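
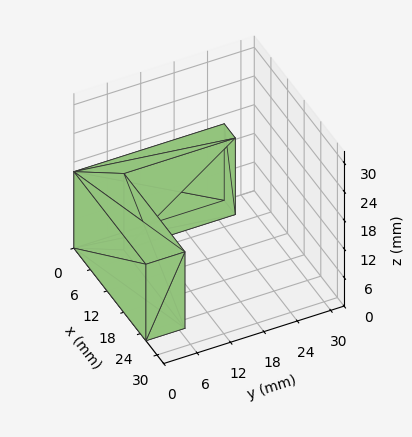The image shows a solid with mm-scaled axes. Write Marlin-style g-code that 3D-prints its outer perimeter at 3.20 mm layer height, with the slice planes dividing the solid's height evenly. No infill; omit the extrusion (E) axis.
Reading the render: the shape is an L-shaped prism: outer 26 × 27 mm, arm thicknesses ≈ 7 mm (horizontal) and 4 mm (vertical), extruded 16 mm in z (dimensions read to the nearest mm from the axis ticks). For the g-code, the solid's height is divided into equal slices at the stated Δz and each level perimeter traced with G1 moves after a G0 lift.

; perimeter-only toolpath
G21 ; units = mm
G90 ; absolute positioning
G28 ; home
; layer 1
G0 Z3.20
G0 X0.00 Y0.00
G1 X26.00 Y0.00
G1 X26.00 Y7.00
G1 X4.00 Y7.00
G1 X4.00 Y27.00
G1 X0.00 Y27.00
G1 X0.00 Y0.00
; layer 2
G0 Z6.40
G0 X0.00 Y0.00
G1 X26.00 Y0.00
G1 X26.00 Y7.00
G1 X4.00 Y7.00
G1 X4.00 Y27.00
G1 X0.00 Y27.00
G1 X0.00 Y0.00
; layer 3
G0 Z9.60
G0 X0.00 Y0.00
G1 X26.00 Y0.00
G1 X26.00 Y7.00
G1 X4.00 Y7.00
G1 X4.00 Y27.00
G1 X0.00 Y27.00
G1 X0.00 Y0.00
; layer 4
G0 Z12.80
G0 X0.00 Y0.00
G1 X26.00 Y0.00
G1 X26.00 Y7.00
G1 X4.00 Y7.00
G1 X4.00 Y27.00
G1 X0.00 Y27.00
G1 X0.00 Y0.00
; layer 5
G0 Z16.00
G0 X0.00 Y0.00
G1 X26.00 Y0.00
G1 X26.00 Y7.00
G1 X4.00 Y7.00
G1 X4.00 Y27.00
G1 X0.00 Y27.00
G1 X0.00 Y0.00
M2 ; end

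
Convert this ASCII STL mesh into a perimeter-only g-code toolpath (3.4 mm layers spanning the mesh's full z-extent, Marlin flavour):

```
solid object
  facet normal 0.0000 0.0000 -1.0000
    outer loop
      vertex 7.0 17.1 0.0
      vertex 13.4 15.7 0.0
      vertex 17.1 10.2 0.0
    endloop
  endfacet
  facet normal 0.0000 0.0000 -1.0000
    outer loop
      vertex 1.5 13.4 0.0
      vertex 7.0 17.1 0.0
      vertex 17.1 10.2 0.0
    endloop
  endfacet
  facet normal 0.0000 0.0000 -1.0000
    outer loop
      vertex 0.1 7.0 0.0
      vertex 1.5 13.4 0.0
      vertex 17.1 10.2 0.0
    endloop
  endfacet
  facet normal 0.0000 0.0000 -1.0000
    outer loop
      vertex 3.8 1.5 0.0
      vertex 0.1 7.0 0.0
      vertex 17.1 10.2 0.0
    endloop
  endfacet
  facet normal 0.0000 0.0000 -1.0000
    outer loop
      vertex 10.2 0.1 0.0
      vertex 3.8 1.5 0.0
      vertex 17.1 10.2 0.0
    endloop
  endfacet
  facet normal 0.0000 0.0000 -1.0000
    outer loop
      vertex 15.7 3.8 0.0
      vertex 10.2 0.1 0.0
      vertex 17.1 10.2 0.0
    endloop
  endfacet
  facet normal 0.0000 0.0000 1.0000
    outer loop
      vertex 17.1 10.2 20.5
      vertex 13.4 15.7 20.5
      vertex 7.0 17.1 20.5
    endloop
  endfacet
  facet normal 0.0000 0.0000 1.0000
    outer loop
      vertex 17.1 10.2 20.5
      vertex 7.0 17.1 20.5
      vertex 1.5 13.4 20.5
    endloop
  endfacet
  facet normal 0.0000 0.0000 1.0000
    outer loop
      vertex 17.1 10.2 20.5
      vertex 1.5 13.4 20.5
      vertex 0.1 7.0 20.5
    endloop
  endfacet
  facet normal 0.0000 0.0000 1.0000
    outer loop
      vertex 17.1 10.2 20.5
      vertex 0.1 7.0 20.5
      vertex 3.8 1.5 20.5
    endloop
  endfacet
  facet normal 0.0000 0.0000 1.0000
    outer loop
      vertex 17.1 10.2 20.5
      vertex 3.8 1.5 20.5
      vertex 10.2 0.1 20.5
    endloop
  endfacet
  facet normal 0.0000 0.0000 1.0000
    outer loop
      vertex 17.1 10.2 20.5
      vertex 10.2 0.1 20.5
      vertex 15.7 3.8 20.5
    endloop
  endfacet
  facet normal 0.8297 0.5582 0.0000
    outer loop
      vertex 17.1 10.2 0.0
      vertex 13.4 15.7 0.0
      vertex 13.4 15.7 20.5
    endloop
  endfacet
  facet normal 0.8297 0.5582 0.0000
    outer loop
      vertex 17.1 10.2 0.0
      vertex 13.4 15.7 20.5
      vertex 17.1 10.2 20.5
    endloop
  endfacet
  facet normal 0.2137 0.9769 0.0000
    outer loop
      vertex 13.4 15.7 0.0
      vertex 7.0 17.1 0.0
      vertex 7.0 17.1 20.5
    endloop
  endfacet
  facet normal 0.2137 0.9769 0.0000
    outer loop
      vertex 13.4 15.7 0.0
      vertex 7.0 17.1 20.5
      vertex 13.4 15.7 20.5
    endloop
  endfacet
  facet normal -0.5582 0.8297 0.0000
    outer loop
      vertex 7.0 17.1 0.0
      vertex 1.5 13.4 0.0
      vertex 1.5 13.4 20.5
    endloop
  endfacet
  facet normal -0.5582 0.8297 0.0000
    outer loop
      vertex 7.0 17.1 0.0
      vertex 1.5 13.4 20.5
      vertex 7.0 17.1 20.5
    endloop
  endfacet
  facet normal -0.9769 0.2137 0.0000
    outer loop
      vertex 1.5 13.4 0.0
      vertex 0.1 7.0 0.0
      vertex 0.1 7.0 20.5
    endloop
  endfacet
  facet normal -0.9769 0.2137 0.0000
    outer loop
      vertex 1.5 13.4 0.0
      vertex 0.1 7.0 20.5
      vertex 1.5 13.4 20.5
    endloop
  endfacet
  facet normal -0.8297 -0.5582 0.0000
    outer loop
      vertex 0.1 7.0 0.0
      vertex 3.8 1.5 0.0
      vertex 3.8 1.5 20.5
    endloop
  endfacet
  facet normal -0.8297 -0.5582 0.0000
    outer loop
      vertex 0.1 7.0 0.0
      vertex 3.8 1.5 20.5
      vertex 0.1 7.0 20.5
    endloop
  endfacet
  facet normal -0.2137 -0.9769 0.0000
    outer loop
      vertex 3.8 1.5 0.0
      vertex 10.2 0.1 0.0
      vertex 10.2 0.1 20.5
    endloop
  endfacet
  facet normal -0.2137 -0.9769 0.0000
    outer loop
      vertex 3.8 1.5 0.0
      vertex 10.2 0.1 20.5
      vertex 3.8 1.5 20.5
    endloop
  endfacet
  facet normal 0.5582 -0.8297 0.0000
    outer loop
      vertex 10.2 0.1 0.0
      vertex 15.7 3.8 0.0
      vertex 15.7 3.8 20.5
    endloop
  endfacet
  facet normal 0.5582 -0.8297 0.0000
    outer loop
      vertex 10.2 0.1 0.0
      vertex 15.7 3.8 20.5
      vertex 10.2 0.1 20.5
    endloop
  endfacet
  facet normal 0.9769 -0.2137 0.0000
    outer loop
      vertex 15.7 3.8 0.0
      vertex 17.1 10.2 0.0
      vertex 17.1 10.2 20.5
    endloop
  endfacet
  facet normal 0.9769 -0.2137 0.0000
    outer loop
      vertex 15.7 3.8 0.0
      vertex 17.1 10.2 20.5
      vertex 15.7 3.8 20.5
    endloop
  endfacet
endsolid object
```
; perimeter-only toolpath
G21 ; units = mm
G90 ; absolute positioning
G28 ; home
; layer 1
G0 Z3.4
G0 X17.1 Y10.2
G1 X13.4 Y15.7
G1 X7.0 Y17.1
G1 X1.5 Y13.4
G1 X0.1 Y7.0
G1 X3.8 Y1.5
G1 X10.2 Y0.1
G1 X15.7 Y3.8
G1 X17.1 Y10.2
; layer 2
G0 Z6.8
G0 X17.1 Y10.2
G1 X13.4 Y15.7
G1 X7.0 Y17.1
G1 X1.5 Y13.4
G1 X0.1 Y7.0
G1 X3.8 Y1.5
G1 X10.2 Y0.1
G1 X15.7 Y3.8
G1 X17.1 Y10.2
; layer 3
G0 Z10.2
G0 X17.1 Y10.2
G1 X13.4 Y15.7
G1 X7.0 Y17.1
G1 X1.5 Y13.4
G1 X0.1 Y7.0
G1 X3.8 Y1.5
G1 X10.2 Y0.1
G1 X15.7 Y3.8
G1 X17.1 Y10.2
; layer 4
G0 Z13.7
G0 X17.1 Y10.2
G1 X13.4 Y15.7
G1 X7.0 Y17.1
G1 X1.5 Y13.4
G1 X0.1 Y7.0
G1 X3.8 Y1.5
G1 X10.2 Y0.1
G1 X15.7 Y3.8
G1 X17.1 Y10.2
; layer 5
G0 Z17.1
G0 X17.1 Y10.2
G1 X13.4 Y15.7
G1 X7.0 Y17.1
G1 X1.5 Y13.4
G1 X0.1 Y7.0
G1 X3.8 Y1.5
G1 X10.2 Y0.1
G1 X15.7 Y3.8
G1 X17.1 Y10.2
; layer 6
G0 Z20.5
G0 X17.1 Y10.2
G1 X13.4 Y15.7
G1 X7.0 Y17.1
G1 X1.5 Y13.4
G1 X0.1 Y7.0
G1 X3.8 Y1.5
G1 X10.2 Y0.1
G1 X15.7 Y3.8
G1 X17.1 Y10.2
M2 ; end

The solid is a regular 8-sided prism (a cylinder approximated with 8 flat sides), circumscribed radius ≈ 8.6 mm, height ≈ 20.5 mm. Slicing at Δz = 3.4 mm — 6 equal slices spanning the solid's height, so layer i sits at z = i·h/6 — gives 6 non-empty perimeters. Each is a 8-segment closed polygon; G0 lifts to the layer z and rapids to the start vertex, then G1 traces the edges.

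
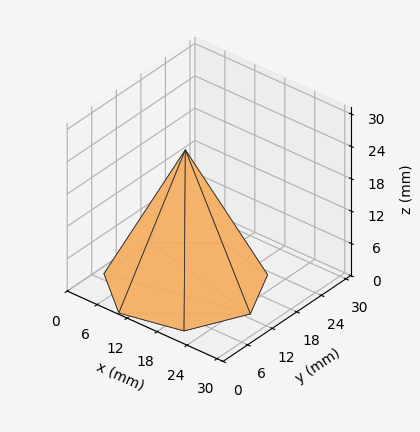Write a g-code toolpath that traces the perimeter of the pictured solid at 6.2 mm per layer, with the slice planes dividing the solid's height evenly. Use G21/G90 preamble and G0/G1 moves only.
Reading the render: the shape is a regular 7-sided pyramid, base circumscribed radius ≈ 13 mm, apex at z ≈ 25 mm (dimensions read to the nearest mm from the axis ticks). For the g-code, the solid's height is divided into equal slices at the stated Δz and each level perimeter traced with G1 moves after a G0 lift.

; perimeter-only toolpath
G21 ; units = mm
G90 ; absolute positioning
G28 ; home
; layer 1
G0 Z6.2
G0 X22.8 Y13.0
G1 X19.1 Y20.6
G1 X10.8 Y22.5
G1 X4.2 Y17.2
G1 X4.2 Y8.8
G1 X10.8 Y3.5
G1 X19.1 Y5.3
G1 X22.8 Y13.0
; layer 2
G0 Z12.5
G0 X19.5 Y13.0
G1 X17.1 Y18.1
G1 X11.6 Y19.4
G1 X7.2 Y15.8
G1 X7.2 Y10.2
G1 X11.6 Y6.7
G1 X17.1 Y7.9
G1 X19.5 Y13.0
; layer 3
G0 Z18.8
G0 X16.2 Y13.0
G1 X15.0 Y15.6
G1 X12.3 Y16.2
G1 X10.1 Y14.4
G1 X10.1 Y11.6
G1 X12.3 Y9.8
G1 X15.0 Y10.4
G1 X16.2 Y13.0
M2 ; end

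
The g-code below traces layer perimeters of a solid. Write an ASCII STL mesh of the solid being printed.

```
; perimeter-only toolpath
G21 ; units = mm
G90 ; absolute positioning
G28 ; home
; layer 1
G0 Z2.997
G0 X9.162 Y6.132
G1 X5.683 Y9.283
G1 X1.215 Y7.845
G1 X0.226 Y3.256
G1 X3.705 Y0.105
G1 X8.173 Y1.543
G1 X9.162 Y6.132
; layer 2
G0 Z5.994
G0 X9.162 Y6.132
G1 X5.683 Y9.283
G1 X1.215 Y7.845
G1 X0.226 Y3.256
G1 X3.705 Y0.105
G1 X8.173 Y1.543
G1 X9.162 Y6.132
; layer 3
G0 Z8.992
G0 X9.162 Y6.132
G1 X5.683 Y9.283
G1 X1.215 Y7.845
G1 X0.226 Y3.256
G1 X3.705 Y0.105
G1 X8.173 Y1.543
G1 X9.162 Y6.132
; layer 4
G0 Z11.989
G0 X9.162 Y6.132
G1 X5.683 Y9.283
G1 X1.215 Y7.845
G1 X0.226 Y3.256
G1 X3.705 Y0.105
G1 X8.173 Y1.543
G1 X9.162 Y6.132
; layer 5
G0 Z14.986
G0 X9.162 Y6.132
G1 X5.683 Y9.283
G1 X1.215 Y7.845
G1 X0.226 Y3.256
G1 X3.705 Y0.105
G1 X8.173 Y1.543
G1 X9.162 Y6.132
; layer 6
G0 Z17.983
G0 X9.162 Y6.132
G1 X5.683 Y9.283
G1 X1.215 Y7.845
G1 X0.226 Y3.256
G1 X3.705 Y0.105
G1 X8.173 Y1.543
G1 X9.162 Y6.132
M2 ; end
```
solid part
  facet normal 0.0000 0.0000 -1.0000
    outer loop
      vertex 1.215 7.845 0.000
      vertex 5.683 9.283 0.000
      vertex 9.162 6.132 0.000
    endloop
  endfacet
  facet normal 0.0000 0.0000 -1.0000
    outer loop
      vertex 0.226 3.256 0.000
      vertex 1.215 7.845 0.000
      vertex 9.162 6.132 0.000
    endloop
  endfacet
  facet normal 0.0000 0.0000 -1.0000
    outer loop
      vertex 3.705 0.105 0.000
      vertex 0.226 3.256 0.000
      vertex 9.162 6.132 0.000
    endloop
  endfacet
  facet normal 0.0000 0.0000 -1.0000
    outer loop
      vertex 8.173 1.543 0.000
      vertex 3.705 0.105 0.000
      vertex 9.162 6.132 0.000
    endloop
  endfacet
  facet normal 0.0000 0.0000 1.0000
    outer loop
      vertex 9.162 6.132 17.983
      vertex 5.683 9.283 17.983
      vertex 1.215 7.845 17.983
    endloop
  endfacet
  facet normal 0.0000 0.0000 1.0000
    outer loop
      vertex 9.162 6.132 17.983
      vertex 1.215 7.845 17.983
      vertex 0.226 3.256 17.983
    endloop
  endfacet
  facet normal 0.0000 0.0000 1.0000
    outer loop
      vertex 9.162 6.132 17.983
      vertex 0.226 3.256 17.983
      vertex 3.705 0.105 17.983
    endloop
  endfacet
  facet normal 0.0000 0.0000 1.0000
    outer loop
      vertex 9.162 6.132 17.983
      vertex 3.705 0.105 17.983
      vertex 8.173 1.543 17.983
    endloop
  endfacet
  facet normal 0.6713 0.7412 0.0000
    outer loop
      vertex 9.162 6.132 0.000
      vertex 5.683 9.283 0.000
      vertex 5.683 9.283 17.983
    endloop
  endfacet
  facet normal 0.6713 0.7412 0.0000
    outer loop
      vertex 9.162 6.132 0.000
      vertex 5.683 9.283 17.983
      vertex 9.162 6.132 17.983
    endloop
  endfacet
  facet normal -0.3064 0.9519 0.0000
    outer loop
      vertex 5.683 9.283 0.000
      vertex 1.215 7.845 0.000
      vertex 1.215 7.845 17.983
    endloop
  endfacet
  facet normal -0.3064 0.9519 0.0000
    outer loop
      vertex 5.683 9.283 0.000
      vertex 1.215 7.845 17.983
      vertex 5.683 9.283 17.983
    endloop
  endfacet
  facet normal -0.9776 0.2107 0.0000
    outer loop
      vertex 1.215 7.845 0.000
      vertex 0.226 3.256 0.000
      vertex 0.226 3.256 17.983
    endloop
  endfacet
  facet normal -0.9776 0.2107 0.0000
    outer loop
      vertex 1.215 7.845 0.000
      vertex 0.226 3.256 17.983
      vertex 1.215 7.845 17.983
    endloop
  endfacet
  facet normal -0.6713 -0.7412 0.0000
    outer loop
      vertex 0.226 3.256 0.000
      vertex 3.705 0.105 0.000
      vertex 3.705 0.105 17.983
    endloop
  endfacet
  facet normal -0.6713 -0.7412 0.0000
    outer loop
      vertex 0.226 3.256 0.000
      vertex 3.705 0.105 17.983
      vertex 0.226 3.256 17.983
    endloop
  endfacet
  facet normal 0.3064 -0.9519 0.0000
    outer loop
      vertex 3.705 0.105 0.000
      vertex 8.173 1.543 0.000
      vertex 8.173 1.543 17.983
    endloop
  endfacet
  facet normal 0.3064 -0.9519 0.0000
    outer loop
      vertex 3.705 0.105 0.000
      vertex 8.173 1.543 17.983
      vertex 3.705 0.105 17.983
    endloop
  endfacet
  facet normal 0.9776 -0.2107 0.0000
    outer loop
      vertex 8.173 1.543 0.000
      vertex 9.162 6.132 0.000
      vertex 9.162 6.132 17.983
    endloop
  endfacet
  facet normal 0.9776 -0.2107 0.0000
    outer loop
      vertex 8.173 1.543 0.000
      vertex 9.162 6.132 17.983
      vertex 8.173 1.543 17.983
    endloop
  endfacet
endsolid part

The G0 Z moves step by Δz≈2.997 mm. Every layer's G1 loop is the same polygon, so the solid is a straight extrusion of it from z=0 to z≈18. Closing with flat bottom and top caps and triangulating gives 20 facets — a regular 6-sided prism (a cylinder approximated with 6 flat sides), circumscribed radius ≈ 4.69 mm, height ≈ 18 mm.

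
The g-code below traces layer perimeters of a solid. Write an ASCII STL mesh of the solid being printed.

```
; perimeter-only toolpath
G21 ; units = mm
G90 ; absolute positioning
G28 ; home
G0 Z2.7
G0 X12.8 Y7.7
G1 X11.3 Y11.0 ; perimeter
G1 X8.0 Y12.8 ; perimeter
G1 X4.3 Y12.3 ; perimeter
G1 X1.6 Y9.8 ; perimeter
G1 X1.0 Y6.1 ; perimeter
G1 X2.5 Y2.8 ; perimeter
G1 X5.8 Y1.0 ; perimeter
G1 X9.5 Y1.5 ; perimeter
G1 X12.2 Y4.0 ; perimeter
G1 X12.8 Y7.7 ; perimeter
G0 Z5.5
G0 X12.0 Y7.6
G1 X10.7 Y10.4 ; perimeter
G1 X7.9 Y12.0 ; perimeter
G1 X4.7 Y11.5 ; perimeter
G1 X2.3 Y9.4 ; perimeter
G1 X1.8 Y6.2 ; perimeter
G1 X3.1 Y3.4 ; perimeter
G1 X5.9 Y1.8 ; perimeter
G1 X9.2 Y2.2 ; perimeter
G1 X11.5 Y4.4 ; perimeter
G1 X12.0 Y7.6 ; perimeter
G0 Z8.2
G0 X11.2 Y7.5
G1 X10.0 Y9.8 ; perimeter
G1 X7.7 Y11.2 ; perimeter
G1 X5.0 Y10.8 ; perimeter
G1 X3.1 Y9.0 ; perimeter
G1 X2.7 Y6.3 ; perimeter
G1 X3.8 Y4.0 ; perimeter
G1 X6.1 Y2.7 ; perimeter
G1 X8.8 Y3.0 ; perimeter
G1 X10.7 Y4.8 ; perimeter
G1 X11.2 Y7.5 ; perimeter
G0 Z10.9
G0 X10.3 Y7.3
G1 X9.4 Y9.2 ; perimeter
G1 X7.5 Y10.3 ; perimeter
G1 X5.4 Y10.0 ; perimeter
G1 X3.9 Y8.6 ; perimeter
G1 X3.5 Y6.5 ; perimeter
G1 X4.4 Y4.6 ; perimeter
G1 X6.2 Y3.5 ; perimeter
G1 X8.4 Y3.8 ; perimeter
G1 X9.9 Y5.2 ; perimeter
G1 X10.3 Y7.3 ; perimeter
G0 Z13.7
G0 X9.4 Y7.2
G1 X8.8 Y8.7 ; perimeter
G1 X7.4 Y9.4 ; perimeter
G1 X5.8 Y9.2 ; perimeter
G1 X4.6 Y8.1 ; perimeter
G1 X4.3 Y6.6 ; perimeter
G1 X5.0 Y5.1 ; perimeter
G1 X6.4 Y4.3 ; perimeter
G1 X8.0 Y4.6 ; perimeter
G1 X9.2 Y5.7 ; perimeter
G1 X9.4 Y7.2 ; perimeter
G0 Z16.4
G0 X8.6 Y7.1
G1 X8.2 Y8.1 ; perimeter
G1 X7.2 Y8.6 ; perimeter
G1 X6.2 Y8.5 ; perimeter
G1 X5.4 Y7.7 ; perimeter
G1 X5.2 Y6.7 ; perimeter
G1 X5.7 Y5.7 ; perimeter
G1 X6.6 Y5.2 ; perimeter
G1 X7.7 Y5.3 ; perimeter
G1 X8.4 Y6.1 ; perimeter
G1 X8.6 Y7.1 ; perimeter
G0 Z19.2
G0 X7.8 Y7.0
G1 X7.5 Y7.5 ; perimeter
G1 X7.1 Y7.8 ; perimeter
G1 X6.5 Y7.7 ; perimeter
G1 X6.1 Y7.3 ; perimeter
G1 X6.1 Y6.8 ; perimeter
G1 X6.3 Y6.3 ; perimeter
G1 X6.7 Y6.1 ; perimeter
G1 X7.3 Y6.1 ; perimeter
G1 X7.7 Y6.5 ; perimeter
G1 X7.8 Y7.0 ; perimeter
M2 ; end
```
solid part
  facet normal 0.0000 0.0000 -1.0000
    outer loop
      vertex 8.2 13.7 0.0
      vertex 11.9 11.6 0.0
      vertex 13.7 7.8 0.0
    endloop
  endfacet
  facet normal 0.0000 0.0000 -1.0000
    outer loop
      vertex 3.9 13.1 0.0
      vertex 8.2 13.7 0.0
      vertex 13.7 7.8 0.0
    endloop
  endfacet
  facet normal 0.0000 0.0000 -1.0000
    outer loop
      vertex 0.8 10.2 0.0
      vertex 3.9 13.1 0.0
      vertex 13.7 7.8 0.0
    endloop
  endfacet
  facet normal 0.0000 0.0000 -1.0000
    outer loop
      vertex 0.1 6.0 0.0
      vertex 0.8 10.2 0.0
      vertex 13.7 7.8 0.0
    endloop
  endfacet
  facet normal 0.0000 0.0000 -1.0000
    outer loop
      vertex 1.9 2.2 0.0
      vertex 0.1 6.0 0.0
      vertex 13.7 7.8 0.0
    endloop
  endfacet
  facet normal 0.0000 0.0000 -1.0000
    outer loop
      vertex 5.6 0.1 0.0
      vertex 1.9 2.2 0.0
      vertex 13.7 7.8 0.0
    endloop
  endfacet
  facet normal 0.0000 0.0000 -1.0000
    outer loop
      vertex 9.9 0.7 0.0
      vertex 5.6 0.1 0.0
      vertex 13.7 7.8 0.0
    endloop
  endfacet
  facet normal 0.0000 0.0000 -1.0000
    outer loop
      vertex 13.0 3.6 0.0
      vertex 9.9 0.7 0.0
      vertex 13.7 7.8 0.0
    endloop
  endfacet
  facet normal 0.8661 0.4102 0.2858
    outer loop
      vertex 13.7 7.8 0.0
      vertex 11.9 11.6 0.0
      vertex 6.9 6.9 21.9
    endloop
  endfacet
  facet normal 0.4729 0.8332 0.2868
    outer loop
      vertex 11.9 11.6 0.0
      vertex 8.2 13.7 0.0
      vertex 6.9 6.9 21.9
    endloop
  endfacet
  facet normal -0.1324 0.9488 0.2867
    outer loop
      vertex 8.2 13.7 0.0
      vertex 3.9 13.1 0.0
      vertex 6.9 6.9 21.9
    endloop
  endfacet
  facet normal -0.6543 0.6994 0.2876
    outer loop
      vertex 3.9 13.1 0.0
      vertex 0.8 10.2 0.0
      vertex 6.9 6.9 21.9
    endloop
  endfacet
  facet normal -0.9449 0.1575 0.2869
    outer loop
      vertex 0.8 10.2 0.0
      vertex 0.1 6.0 0.0
      vertex 6.9 6.9 21.9
    endloop
  endfacet
  facet normal -0.8661 -0.4102 0.2858
    outer loop
      vertex 0.1 6.0 0.0
      vertex 1.9 2.2 0.0
      vertex 6.9 6.9 21.9
    endloop
  endfacet
  facet normal -0.4729 -0.8332 0.2868
    outer loop
      vertex 1.9 2.2 0.0
      vertex 5.6 0.1 0.0
      vertex 6.9 6.9 21.9
    endloop
  endfacet
  facet normal 0.1324 -0.9488 0.2867
    outer loop
      vertex 5.6 0.1 0.0
      vertex 9.9 0.7 0.0
      vertex 6.9 6.9 21.9
    endloop
  endfacet
  facet normal 0.6543 -0.6994 0.2876
    outer loop
      vertex 9.9 0.7 0.0
      vertex 13.0 3.6 0.0
      vertex 6.9 6.9 21.9
    endloop
  endfacet
  facet normal 0.9449 -0.1575 0.2869
    outer loop
      vertex 13.0 3.6 0.0
      vertex 13.7 7.8 0.0
      vertex 6.9 6.9 21.9
    endloop
  endfacet
endsolid part

The G0 Z moves step by Δz≈2.7 mm. The G1 loops shrink linearly with z, so the solid tapers from its base footprint up to z≈21.9. Closing with a flat bottom cap and the tapered top and triangulating gives 18 facets — a regular 10-sided pyramid, base circumscribed radius ≈ 6.9 mm, apex at z ≈ 21.9 mm.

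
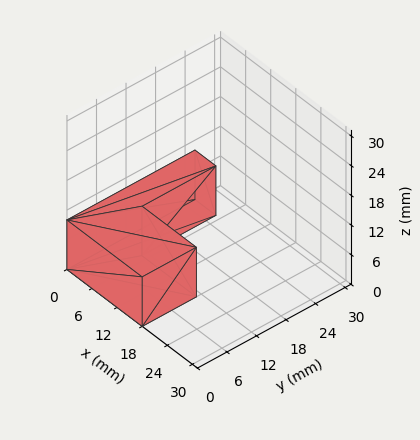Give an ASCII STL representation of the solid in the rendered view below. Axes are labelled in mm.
Reading the render: the shape is an L-shaped prism: outer 18 × 26 mm, arm thicknesses ≈ 11 mm (horizontal) and 5 mm (vertical), extruded 10 mm in z (dimensions read to the nearest mm from the axis ticks). For the STL, each face is triangulated and given an outward normal.

solid part
  facet normal 0.0000 0.0000 -1.0000
    outer loop
      vertex 18.0 11.0 0.0
      vertex 18.0 0.0 0.0
      vertex 0.0 0.0 0.0
    endloop
  endfacet
  facet normal 0.0000 0.0000 -1.0000
    outer loop
      vertex 5.0 11.0 0.0
      vertex 18.0 11.0 0.0
      vertex 0.0 0.0 0.0
    endloop
  endfacet
  facet normal 0.0000 0.0000 -1.0000
    outer loop
      vertex 5.0 26.0 0.0
      vertex 5.0 11.0 0.0
      vertex 0.0 0.0 0.0
    endloop
  endfacet
  facet normal 0.0000 0.0000 -1.0000
    outer loop
      vertex 0.0 26.0 0.0
      vertex 5.0 26.0 0.0
      vertex 0.0 0.0 0.0
    endloop
  endfacet
  facet normal 0.0000 0.0000 1.0000
    outer loop
      vertex 0.0 0.0 10.0
      vertex 18.0 0.0 10.0
      vertex 18.0 11.0 10.0
    endloop
  endfacet
  facet normal 0.0000 0.0000 1.0000
    outer loop
      vertex 0.0 0.0 10.0
      vertex 18.0 11.0 10.0
      vertex 5.0 11.0 10.0
    endloop
  endfacet
  facet normal 0.0000 0.0000 1.0000
    outer loop
      vertex 0.0 0.0 10.0
      vertex 5.0 11.0 10.0
      vertex 5.0 26.0 10.0
    endloop
  endfacet
  facet normal 0.0000 0.0000 1.0000
    outer loop
      vertex 0.0 0.0 10.0
      vertex 5.0 26.0 10.0
      vertex 0.0 26.0 10.0
    endloop
  endfacet
  facet normal 0.0000 -1.0000 0.0000
    outer loop
      vertex 0.0 0.0 0.0
      vertex 18.0 0.0 0.0
      vertex 18.0 0.0 10.0
    endloop
  endfacet
  facet normal 0.0000 -1.0000 0.0000
    outer loop
      vertex 0.0 0.0 0.0
      vertex 18.0 0.0 10.0
      vertex 0.0 0.0 10.0
    endloop
  endfacet
  facet normal 1.0000 0.0000 0.0000
    outer loop
      vertex 18.0 0.0 0.0
      vertex 18.0 11.0 0.0
      vertex 18.0 11.0 10.0
    endloop
  endfacet
  facet normal 1.0000 0.0000 0.0000
    outer loop
      vertex 18.0 0.0 0.0
      vertex 18.0 11.0 10.0
      vertex 18.0 0.0 10.0
    endloop
  endfacet
  facet normal 0.0000 1.0000 0.0000
    outer loop
      vertex 18.0 11.0 0.0
      vertex 5.0 11.0 0.0
      vertex 5.0 11.0 10.0
    endloop
  endfacet
  facet normal 0.0000 1.0000 0.0000
    outer loop
      vertex 18.0 11.0 0.0
      vertex 5.0 11.0 10.0
      vertex 18.0 11.0 10.0
    endloop
  endfacet
  facet normal 1.0000 0.0000 0.0000
    outer loop
      vertex 5.0 11.0 0.0
      vertex 5.0 26.0 0.0
      vertex 5.0 26.0 10.0
    endloop
  endfacet
  facet normal 1.0000 0.0000 0.0000
    outer loop
      vertex 5.0 11.0 0.0
      vertex 5.0 26.0 10.0
      vertex 5.0 11.0 10.0
    endloop
  endfacet
  facet normal 0.0000 1.0000 0.0000
    outer loop
      vertex 5.0 26.0 0.0
      vertex 0.0 26.0 0.0
      vertex 0.0 26.0 10.0
    endloop
  endfacet
  facet normal 0.0000 1.0000 0.0000
    outer loop
      vertex 5.0 26.0 0.0
      vertex 0.0 26.0 10.0
      vertex 5.0 26.0 10.0
    endloop
  endfacet
  facet normal -1.0000 0.0000 0.0000
    outer loop
      vertex 0.0 26.0 0.0
      vertex 0.0 0.0 0.0
      vertex 0.0 0.0 10.0
    endloop
  endfacet
  facet normal -1.0000 0.0000 0.0000
    outer loop
      vertex 0.0 26.0 0.0
      vertex 0.0 0.0 10.0
      vertex 0.0 26.0 10.0
    endloop
  endfacet
endsolid part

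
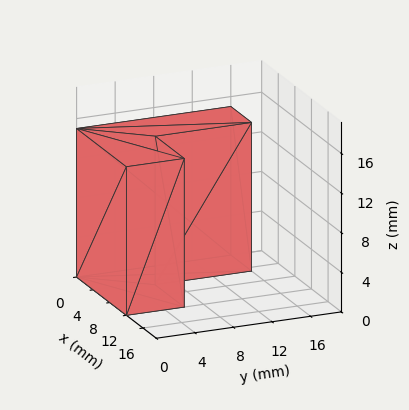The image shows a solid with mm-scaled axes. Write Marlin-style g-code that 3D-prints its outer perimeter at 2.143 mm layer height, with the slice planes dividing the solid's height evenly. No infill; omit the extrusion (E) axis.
Reading the render: the shape is an L-shaped prism: outer 12 × 16 mm, arm thicknesses ≈ 6 mm (horizontal) and 5 mm (vertical), extruded 15 mm in z (dimensions read to the nearest mm from the axis ticks). For the g-code, the solid's height is divided into equal slices at the stated Δz and each level perimeter traced with G1 moves after a G0 lift.

; perimeter-only toolpath
G21 ; units = mm
G90 ; absolute positioning
G28 ; home
; layer 1
G0 Z2.143
G0 X0.000 Y0.000
G1 X12.000 Y0.000
G1 X12.000 Y6.000
G1 X5.000 Y6.000
G1 X5.000 Y16.000
G1 X0.000 Y16.000
G1 X0.000 Y0.000
; layer 2
G0 Z4.286
G0 X0.000 Y0.000
G1 X12.000 Y0.000
G1 X12.000 Y6.000
G1 X5.000 Y6.000
G1 X5.000 Y16.000
G1 X0.000 Y16.000
G1 X0.000 Y0.000
; layer 3
G0 Z6.429
G0 X0.000 Y0.000
G1 X12.000 Y0.000
G1 X12.000 Y6.000
G1 X5.000 Y6.000
G1 X5.000 Y16.000
G1 X0.000 Y16.000
G1 X0.000 Y0.000
; layer 4
G0 Z8.571
G0 X0.000 Y0.000
G1 X12.000 Y0.000
G1 X12.000 Y6.000
G1 X5.000 Y6.000
G1 X5.000 Y16.000
G1 X0.000 Y16.000
G1 X0.000 Y0.000
; layer 5
G0 Z10.714
G0 X0.000 Y0.000
G1 X12.000 Y0.000
G1 X12.000 Y6.000
G1 X5.000 Y6.000
G1 X5.000 Y16.000
G1 X0.000 Y16.000
G1 X0.000 Y0.000
; layer 6
G0 Z12.857
G0 X0.000 Y0.000
G1 X12.000 Y0.000
G1 X12.000 Y6.000
G1 X5.000 Y6.000
G1 X5.000 Y16.000
G1 X0.000 Y16.000
G1 X0.000 Y0.000
; layer 7
G0 Z15.000
G0 X0.000 Y0.000
G1 X12.000 Y0.000
G1 X12.000 Y6.000
G1 X5.000 Y6.000
G1 X5.000 Y16.000
G1 X0.000 Y16.000
G1 X0.000 Y0.000
M2 ; end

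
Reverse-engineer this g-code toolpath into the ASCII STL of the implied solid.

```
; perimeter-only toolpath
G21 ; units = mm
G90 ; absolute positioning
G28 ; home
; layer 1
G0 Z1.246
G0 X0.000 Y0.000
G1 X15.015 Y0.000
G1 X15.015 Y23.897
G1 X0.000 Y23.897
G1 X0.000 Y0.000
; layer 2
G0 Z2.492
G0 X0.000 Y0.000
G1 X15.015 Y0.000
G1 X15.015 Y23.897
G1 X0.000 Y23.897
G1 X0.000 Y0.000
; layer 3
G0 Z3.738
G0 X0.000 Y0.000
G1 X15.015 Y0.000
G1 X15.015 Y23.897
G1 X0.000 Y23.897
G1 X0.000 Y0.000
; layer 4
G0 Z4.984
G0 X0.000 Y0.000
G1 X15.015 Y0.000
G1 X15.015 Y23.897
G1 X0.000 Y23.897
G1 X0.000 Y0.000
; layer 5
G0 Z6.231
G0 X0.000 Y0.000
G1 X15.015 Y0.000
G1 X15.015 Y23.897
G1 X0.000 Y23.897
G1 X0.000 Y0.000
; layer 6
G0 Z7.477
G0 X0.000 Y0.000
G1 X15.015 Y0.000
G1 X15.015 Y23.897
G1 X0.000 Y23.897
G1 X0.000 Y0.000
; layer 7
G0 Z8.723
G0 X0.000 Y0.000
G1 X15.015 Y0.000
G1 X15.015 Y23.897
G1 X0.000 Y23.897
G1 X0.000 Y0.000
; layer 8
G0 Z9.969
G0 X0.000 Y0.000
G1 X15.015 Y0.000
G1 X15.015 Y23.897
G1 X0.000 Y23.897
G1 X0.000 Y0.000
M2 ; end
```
solid part
  facet normal 0.0000 0.0000 -1.0000
    outer loop
      vertex 15.015 23.897 0.000
      vertex 15.015 0.000 0.000
      vertex 0.000 0.000 0.000
    endloop
  endfacet
  facet normal 0.0000 0.0000 -1.0000
    outer loop
      vertex 0.000 23.897 0.000
      vertex 15.015 23.897 0.000
      vertex 0.000 0.000 0.000
    endloop
  endfacet
  facet normal 0.0000 0.0000 1.0000
    outer loop
      vertex 0.000 0.000 9.969
      vertex 15.015 0.000 9.969
      vertex 15.015 23.897 9.969
    endloop
  endfacet
  facet normal 0.0000 0.0000 1.0000
    outer loop
      vertex 0.000 0.000 9.969
      vertex 15.015 23.897 9.969
      vertex 0.000 23.897 9.969
    endloop
  endfacet
  facet normal 0.0000 -1.0000 0.0000
    outer loop
      vertex 0.000 0.000 0.000
      vertex 15.015 0.000 0.000
      vertex 15.015 0.000 9.969
    endloop
  endfacet
  facet normal 0.0000 -1.0000 0.0000
    outer loop
      vertex 0.000 0.000 0.000
      vertex 15.015 0.000 9.969
      vertex 0.000 0.000 9.969
    endloop
  endfacet
  facet normal 0.0000 1.0000 0.0000
    outer loop
      vertex 15.015 23.897 9.969
      vertex 15.015 23.897 0.000
      vertex 0.000 23.897 0.000
    endloop
  endfacet
  facet normal 0.0000 1.0000 0.0000
    outer loop
      vertex 0.000 23.897 9.969
      vertex 15.015 23.897 9.969
      vertex 0.000 23.897 0.000
    endloop
  endfacet
  facet normal -1.0000 0.0000 0.0000
    outer loop
      vertex 0.000 23.897 9.969
      vertex 0.000 23.897 0.000
      vertex 0.000 0.000 0.000
    endloop
  endfacet
  facet normal -1.0000 0.0000 0.0000
    outer loop
      vertex 0.000 0.000 9.969
      vertex 0.000 23.897 9.969
      vertex 0.000 0.000 0.000
    endloop
  endfacet
  facet normal 1.0000 0.0000 0.0000
    outer loop
      vertex 15.015 0.000 0.000
      vertex 15.015 23.897 0.000
      vertex 15.015 23.897 9.969
    endloop
  endfacet
  facet normal 1.0000 0.0000 0.0000
    outer loop
      vertex 15.015 0.000 0.000
      vertex 15.015 23.897 9.969
      vertex 15.015 0.000 9.969
    endloop
  endfacet
endsolid part

The G0 Z moves step by Δz≈1.246 mm. Every layer's G1 loop is the same polygon, so the solid is a straight extrusion of it from z=0 to z≈9.97. Closing with flat bottom and top caps and triangulating gives 12 facets — a rectangular box, roughly 15 × 23.9 mm footprint and 9.97 mm tall.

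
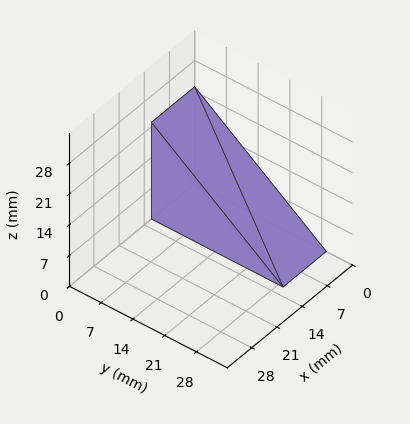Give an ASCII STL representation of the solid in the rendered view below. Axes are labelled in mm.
Reading the render: the shape is a wedge (ramp): 12 × 29 mm base, rising to 22 mm along the y=0 edge and sloping linearly to z=0 at y=29 (dimensions read to the nearest mm from the axis ticks). For the STL, each face is triangulated and given an outward normal.

solid part
  facet normal 0.0000 0.0000 -1.0000
    outer loop
      vertex 12.00 29.00 0.00
      vertex 12.00 0.00 0.00
      vertex 0.00 0.00 0.00
    endloop
  endfacet
  facet normal 0.0000 0.0000 -1.0000
    outer loop
      vertex 0.00 29.00 0.00
      vertex 12.00 29.00 0.00
      vertex 0.00 0.00 0.00
    endloop
  endfacet
  facet normal 0.0000 -1.0000 0.0000
    outer loop
      vertex 0.00 0.00 0.00
      vertex 12.00 0.00 0.00
      vertex 12.00 0.00 22.00
    endloop
  endfacet
  facet normal 0.0000 -1.0000 0.0000
    outer loop
      vertex 0.00 0.00 0.00
      vertex 12.00 0.00 22.00
      vertex 0.00 0.00 22.00
    endloop
  endfacet
  facet normal 0.0000 0.6044 0.7967
    outer loop
      vertex 0.00 0.00 22.00
      vertex 12.00 0.00 22.00
      vertex 12.00 29.00 0.00
    endloop
  endfacet
  facet normal 0.0000 0.6044 0.7967
    outer loop
      vertex 0.00 0.00 22.00
      vertex 12.00 29.00 0.00
      vertex 0.00 29.00 0.00
    endloop
  endfacet
  facet normal -1.0000 0.0000 0.0000
    outer loop
      vertex 0.00 0.00 22.00
      vertex 0.00 29.00 0.00
      vertex 0.00 0.00 0.00
    endloop
  endfacet
  facet normal 1.0000 0.0000 0.0000
    outer loop
      vertex 12.00 0.00 0.00
      vertex 12.00 29.00 0.00
      vertex 12.00 0.00 22.00
    endloop
  endfacet
endsolid part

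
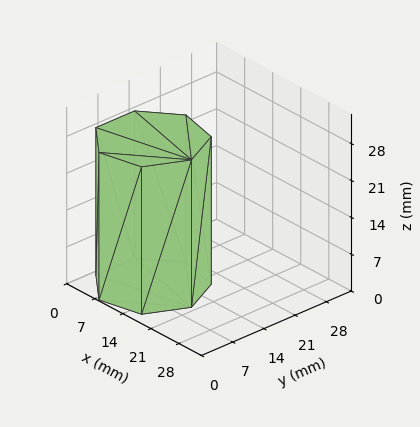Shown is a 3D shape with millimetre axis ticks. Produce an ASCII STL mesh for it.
Reading the render: the shape is a regular 7-sided prism (a cylinder approximated with 7 flat sides), circumscribed radius ≈ 10 mm, height ≈ 28 mm (dimensions read to the nearest mm from the axis ticks). For the STL, each face is triangulated and given an outward normal.

solid part
  facet normal 0.0000 0.0000 -1.0000
    outer loop
      vertex 7.775 19.749 0.000
      vertex 16.235 17.818 0.000
      vertex 20.000 10.000 0.000
    endloop
  endfacet
  facet normal 0.0000 0.0000 -1.0000
    outer loop
      vertex 0.990 14.339 0.000
      vertex 7.775 19.749 0.000
      vertex 20.000 10.000 0.000
    endloop
  endfacet
  facet normal 0.0000 0.0000 -1.0000
    outer loop
      vertex 0.990 5.661 0.000
      vertex 0.990 14.339 0.000
      vertex 20.000 10.000 0.000
    endloop
  endfacet
  facet normal 0.0000 0.0000 -1.0000
    outer loop
      vertex 7.775 0.251 0.000
      vertex 0.990 5.661 0.000
      vertex 20.000 10.000 0.000
    endloop
  endfacet
  facet normal 0.0000 0.0000 -1.0000
    outer loop
      vertex 16.235 2.182 0.000
      vertex 7.775 0.251 0.000
      vertex 20.000 10.000 0.000
    endloop
  endfacet
  facet normal 0.0000 0.0000 1.0000
    outer loop
      vertex 20.000 10.000 28.000
      vertex 16.235 17.818 28.000
      vertex 7.775 19.749 28.000
    endloop
  endfacet
  facet normal 0.0000 0.0000 1.0000
    outer loop
      vertex 20.000 10.000 28.000
      vertex 7.775 19.749 28.000
      vertex 0.990 14.339 28.000
    endloop
  endfacet
  facet normal 0.0000 0.0000 1.0000
    outer loop
      vertex 20.000 10.000 28.000
      vertex 0.990 14.339 28.000
      vertex 0.990 5.661 28.000
    endloop
  endfacet
  facet normal 0.0000 0.0000 1.0000
    outer loop
      vertex 20.000 10.000 28.000
      vertex 0.990 5.661 28.000
      vertex 7.775 0.251 28.000
    endloop
  endfacet
  facet normal 0.0000 0.0000 1.0000
    outer loop
      vertex 20.000 10.000 28.000
      vertex 7.775 0.251 28.000
      vertex 16.235 2.182 28.000
    endloop
  endfacet
  facet normal 0.9010 0.4339 0.0000
    outer loop
      vertex 20.000 10.000 0.000
      vertex 16.235 17.818 0.000
      vertex 16.235 17.818 28.000
    endloop
  endfacet
  facet normal 0.9010 0.4339 0.0000
    outer loop
      vertex 20.000 10.000 0.000
      vertex 16.235 17.818 28.000
      vertex 20.000 10.000 28.000
    endloop
  endfacet
  facet normal 0.2225 0.9749 0.0000
    outer loop
      vertex 16.235 17.818 0.000
      vertex 7.775 19.749 0.000
      vertex 7.775 19.749 28.000
    endloop
  endfacet
  facet normal 0.2225 0.9749 0.0000
    outer loop
      vertex 16.235 17.818 0.000
      vertex 7.775 19.749 28.000
      vertex 16.235 17.818 28.000
    endloop
  endfacet
  facet normal -0.6234 0.7819 0.0000
    outer loop
      vertex 7.775 19.749 0.000
      vertex 0.990 14.339 0.000
      vertex 0.990 14.339 28.000
    endloop
  endfacet
  facet normal -0.6234 0.7819 0.0000
    outer loop
      vertex 7.775 19.749 0.000
      vertex 0.990 14.339 28.000
      vertex 7.775 19.749 28.000
    endloop
  endfacet
  facet normal -1.0000 0.0000 0.0000
    outer loop
      vertex 0.990 14.339 0.000
      vertex 0.990 5.661 0.000
      vertex 0.990 5.661 28.000
    endloop
  endfacet
  facet normal -1.0000 0.0000 0.0000
    outer loop
      vertex 0.990 14.339 0.000
      vertex 0.990 5.661 28.000
      vertex 0.990 14.339 28.000
    endloop
  endfacet
  facet normal -0.6234 -0.7819 0.0000
    outer loop
      vertex 0.990 5.661 0.000
      vertex 7.775 0.251 0.000
      vertex 7.775 0.251 28.000
    endloop
  endfacet
  facet normal -0.6234 -0.7819 0.0000
    outer loop
      vertex 0.990 5.661 0.000
      vertex 7.775 0.251 28.000
      vertex 0.990 5.661 28.000
    endloop
  endfacet
  facet normal 0.2225 -0.9749 0.0000
    outer loop
      vertex 7.775 0.251 0.000
      vertex 16.235 2.182 0.000
      vertex 16.235 2.182 28.000
    endloop
  endfacet
  facet normal 0.2225 -0.9749 0.0000
    outer loop
      vertex 7.775 0.251 0.000
      vertex 16.235 2.182 28.000
      vertex 7.775 0.251 28.000
    endloop
  endfacet
  facet normal 0.9010 -0.4339 0.0000
    outer loop
      vertex 16.235 2.182 0.000
      vertex 20.000 10.000 0.000
      vertex 20.000 10.000 28.000
    endloop
  endfacet
  facet normal 0.9010 -0.4339 0.0000
    outer loop
      vertex 16.235 2.182 0.000
      vertex 20.000 10.000 28.000
      vertex 16.235 2.182 28.000
    endloop
  endfacet
endsolid part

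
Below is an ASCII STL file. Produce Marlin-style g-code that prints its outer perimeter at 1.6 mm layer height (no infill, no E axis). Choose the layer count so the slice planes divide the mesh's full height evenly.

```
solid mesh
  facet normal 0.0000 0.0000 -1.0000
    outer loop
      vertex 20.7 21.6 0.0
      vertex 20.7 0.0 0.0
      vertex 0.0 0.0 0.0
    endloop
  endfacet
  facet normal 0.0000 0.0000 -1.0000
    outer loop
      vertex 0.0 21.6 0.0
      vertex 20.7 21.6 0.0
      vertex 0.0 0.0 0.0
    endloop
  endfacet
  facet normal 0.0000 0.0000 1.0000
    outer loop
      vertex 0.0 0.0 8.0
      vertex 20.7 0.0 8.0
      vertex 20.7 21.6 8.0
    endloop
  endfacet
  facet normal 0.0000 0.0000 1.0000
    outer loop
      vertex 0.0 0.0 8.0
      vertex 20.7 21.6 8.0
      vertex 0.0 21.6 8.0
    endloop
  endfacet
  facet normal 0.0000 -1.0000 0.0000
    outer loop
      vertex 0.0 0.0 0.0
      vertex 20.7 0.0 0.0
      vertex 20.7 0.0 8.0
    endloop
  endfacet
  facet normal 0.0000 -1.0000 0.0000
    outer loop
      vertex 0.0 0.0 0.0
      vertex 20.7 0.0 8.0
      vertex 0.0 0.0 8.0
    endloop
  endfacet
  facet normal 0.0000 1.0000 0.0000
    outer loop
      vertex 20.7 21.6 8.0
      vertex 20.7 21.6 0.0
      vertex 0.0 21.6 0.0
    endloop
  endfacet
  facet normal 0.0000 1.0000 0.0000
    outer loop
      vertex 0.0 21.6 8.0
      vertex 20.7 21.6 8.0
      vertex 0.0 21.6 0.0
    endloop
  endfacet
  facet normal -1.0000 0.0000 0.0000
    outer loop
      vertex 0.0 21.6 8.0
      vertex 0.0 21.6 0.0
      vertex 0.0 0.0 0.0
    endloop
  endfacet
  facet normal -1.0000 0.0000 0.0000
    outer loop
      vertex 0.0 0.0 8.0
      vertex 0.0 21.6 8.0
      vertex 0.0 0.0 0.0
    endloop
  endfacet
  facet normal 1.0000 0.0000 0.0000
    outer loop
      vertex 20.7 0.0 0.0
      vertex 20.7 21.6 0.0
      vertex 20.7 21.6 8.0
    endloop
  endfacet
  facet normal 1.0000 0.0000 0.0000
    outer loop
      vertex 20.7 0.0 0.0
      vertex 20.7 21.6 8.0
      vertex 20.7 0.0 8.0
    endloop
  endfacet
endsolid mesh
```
; perimeter-only toolpath
G21 ; units = mm
G90 ; absolute positioning
G28 ; home
; layer 1
G0 Z1.6
G0 X0.0 Y0.0
G1 X20.7 Y0.0
G1 X20.7 Y21.6
G1 X0.0 Y21.6
G1 X0.0 Y0.0
; layer 2
G0 Z3.2
G0 X0.0 Y0.0
G1 X20.7 Y0.0
G1 X20.7 Y21.6
G1 X0.0 Y21.6
G1 X0.0 Y0.0
; layer 3
G0 Z4.8
G0 X0.0 Y0.0
G1 X20.7 Y0.0
G1 X20.7 Y21.6
G1 X0.0 Y21.6
G1 X0.0 Y0.0
; layer 4
G0 Z6.4
G0 X0.0 Y0.0
G1 X20.7 Y0.0
G1 X20.7 Y21.6
G1 X0.0 Y21.6
G1 X0.0 Y0.0
; layer 5
G0 Z8.0
G0 X0.0 Y0.0
G1 X20.7 Y0.0
G1 X20.7 Y21.6
G1 X0.0 Y21.6
G1 X0.0 Y0.0
M2 ; end

The solid is a rectangular box, roughly 20.7 × 21.6 mm footprint and 8 mm tall. Slicing at Δz = 1.6 mm — 5 equal slices spanning the solid's height, so layer i sits at z = i·h/5 — gives 5 non-empty perimeters. Each is a 4-segment closed polygon; G0 lifts to the layer z and rapids to the start vertex, then G1 traces the edges.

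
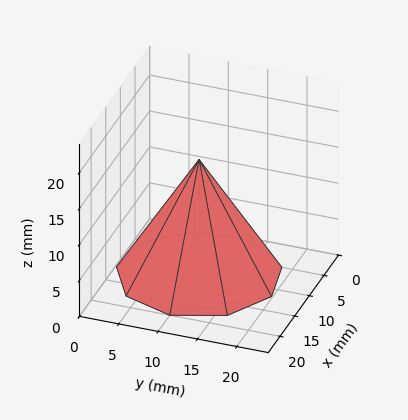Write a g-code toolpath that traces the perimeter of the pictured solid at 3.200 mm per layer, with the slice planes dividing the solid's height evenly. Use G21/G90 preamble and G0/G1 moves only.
Reading the render: the shape is a regular 9-sided pyramid, base circumscribed radius ≈ 10 mm, apex at z ≈ 16 mm (dimensions read to the nearest mm from the axis ticks). For the g-code, the solid's height is divided into equal slices at the stated Δz and each level perimeter traced with G1 moves after a G0 lift.

; perimeter-only toolpath
G21 ; units = mm
G90 ; absolute positioning
G28 ; home
; layer 1
G0 Z3.200
G0 X18.000 Y10.000
G1 X16.128 Y15.142
G1 X11.389 Y17.878
G1 X6.000 Y16.928
G1 X2.482 Y12.736
G1 X2.482 Y7.264
G1 X6.000 Y3.072
G1 X11.389 Y2.122
G1 X16.128 Y4.858
G1 X18.000 Y10.000
; layer 2
G0 Z6.400
G0 X16.000 Y10.000
G1 X14.596 Y13.857
G1 X11.042 Y15.909
G1 X7.000 Y15.196
G1 X4.362 Y12.052
G1 X4.362 Y7.948
G1 X7.000 Y4.804
G1 X11.042 Y4.091
G1 X14.596 Y6.143
G1 X16.000 Y10.000
; layer 3
G0 Z9.600
G0 X14.000 Y10.000
G1 X13.064 Y12.571
G1 X10.694 Y13.939
G1 X8.000 Y13.464
G1 X6.241 Y11.368
G1 X6.241 Y8.632
G1 X8.000 Y6.536
G1 X10.694 Y6.061
G1 X13.064 Y7.429
G1 X14.000 Y10.000
; layer 4
G0 Z12.800
G0 X12.000 Y10.000
G1 X11.532 Y11.286
G1 X10.347 Y11.970
G1 X9.000 Y11.732
G1 X8.121 Y10.684
G1 X8.121 Y9.316
G1 X9.000 Y8.268
G1 X10.347 Y8.030
G1 X11.532 Y8.714
G1 X12.000 Y10.000
M2 ; end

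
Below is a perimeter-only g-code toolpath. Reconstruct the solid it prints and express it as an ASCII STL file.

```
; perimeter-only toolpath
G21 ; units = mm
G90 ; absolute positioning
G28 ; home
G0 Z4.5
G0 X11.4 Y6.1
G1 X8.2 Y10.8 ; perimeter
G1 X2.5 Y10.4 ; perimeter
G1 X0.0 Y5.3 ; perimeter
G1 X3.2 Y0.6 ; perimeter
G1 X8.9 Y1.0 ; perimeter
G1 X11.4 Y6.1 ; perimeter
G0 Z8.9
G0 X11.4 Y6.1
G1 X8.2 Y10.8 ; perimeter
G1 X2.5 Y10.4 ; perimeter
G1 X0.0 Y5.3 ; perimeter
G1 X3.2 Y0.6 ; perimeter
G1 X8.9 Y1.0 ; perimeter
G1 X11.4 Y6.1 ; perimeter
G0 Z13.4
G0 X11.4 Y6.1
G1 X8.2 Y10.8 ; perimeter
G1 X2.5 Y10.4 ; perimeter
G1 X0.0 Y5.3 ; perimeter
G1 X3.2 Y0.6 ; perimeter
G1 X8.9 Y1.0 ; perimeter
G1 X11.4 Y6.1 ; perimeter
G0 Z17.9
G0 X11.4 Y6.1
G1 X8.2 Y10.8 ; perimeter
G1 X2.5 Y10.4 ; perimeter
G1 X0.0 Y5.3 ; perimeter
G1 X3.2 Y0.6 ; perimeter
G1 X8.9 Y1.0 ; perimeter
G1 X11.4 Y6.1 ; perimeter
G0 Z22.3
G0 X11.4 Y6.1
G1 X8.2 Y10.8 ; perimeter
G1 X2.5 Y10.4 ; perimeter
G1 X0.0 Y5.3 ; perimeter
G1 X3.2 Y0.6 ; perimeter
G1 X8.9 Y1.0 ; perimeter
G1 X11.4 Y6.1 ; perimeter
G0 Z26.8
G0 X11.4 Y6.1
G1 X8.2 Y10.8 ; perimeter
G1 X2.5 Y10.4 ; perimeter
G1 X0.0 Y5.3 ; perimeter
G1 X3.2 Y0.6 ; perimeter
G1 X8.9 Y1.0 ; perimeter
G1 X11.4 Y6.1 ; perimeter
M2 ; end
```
solid part
  facet normal 0.0000 0.0000 -1.0000
    outer loop
      vertex 2.5 10.4 0.0
      vertex 8.2 10.8 0.0
      vertex 11.4 6.1 0.0
    endloop
  endfacet
  facet normal 0.0000 0.0000 -1.0000
    outer loop
      vertex 0.0 5.3 0.0
      vertex 2.5 10.4 0.0
      vertex 11.4 6.1 0.0
    endloop
  endfacet
  facet normal 0.0000 0.0000 -1.0000
    outer loop
      vertex 3.2 0.6 0.0
      vertex 0.0 5.3 0.0
      vertex 11.4 6.1 0.0
    endloop
  endfacet
  facet normal 0.0000 0.0000 -1.0000
    outer loop
      vertex 8.9 1.0 0.0
      vertex 3.2 0.6 0.0
      vertex 11.4 6.1 0.0
    endloop
  endfacet
  facet normal 0.0000 0.0000 1.0000
    outer loop
      vertex 11.4 6.1 26.8
      vertex 8.2 10.8 26.8
      vertex 2.5 10.4 26.8
    endloop
  endfacet
  facet normal 0.0000 0.0000 1.0000
    outer loop
      vertex 11.4 6.1 26.8
      vertex 2.5 10.4 26.8
      vertex 0.0 5.3 26.8
    endloop
  endfacet
  facet normal 0.0000 0.0000 1.0000
    outer loop
      vertex 11.4 6.1 26.8
      vertex 0.0 5.3 26.8
      vertex 3.2 0.6 26.8
    endloop
  endfacet
  facet normal 0.0000 0.0000 1.0000
    outer loop
      vertex 11.4 6.1 26.8
      vertex 3.2 0.6 26.8
      vertex 8.9 1.0 26.8
    endloop
  endfacet
  facet normal 0.8266 0.5628 0.0000
    outer loop
      vertex 11.4 6.1 0.0
      vertex 8.2 10.8 0.0
      vertex 8.2 10.8 26.8
    endloop
  endfacet
  facet normal 0.8266 0.5628 0.0000
    outer loop
      vertex 11.4 6.1 0.0
      vertex 8.2 10.8 26.8
      vertex 11.4 6.1 26.8
    endloop
  endfacet
  facet normal -0.0700 0.9975 0.0000
    outer loop
      vertex 8.2 10.8 0.0
      vertex 2.5 10.4 0.0
      vertex 2.5 10.4 26.8
    endloop
  endfacet
  facet normal -0.0700 0.9975 0.0000
    outer loop
      vertex 8.2 10.8 0.0
      vertex 2.5 10.4 26.8
      vertex 8.2 10.8 26.8
    endloop
  endfacet
  facet normal -0.8979 0.4402 0.0000
    outer loop
      vertex 2.5 10.4 0.0
      vertex 0.0 5.3 0.0
      vertex 0.0 5.3 26.8
    endloop
  endfacet
  facet normal -0.8979 0.4402 0.0000
    outer loop
      vertex 2.5 10.4 0.0
      vertex 0.0 5.3 26.8
      vertex 2.5 10.4 26.8
    endloop
  endfacet
  facet normal -0.8266 -0.5628 0.0000
    outer loop
      vertex 0.0 5.3 0.0
      vertex 3.2 0.6 0.0
      vertex 3.2 0.6 26.8
    endloop
  endfacet
  facet normal -0.8266 -0.5628 0.0000
    outer loop
      vertex 0.0 5.3 0.0
      vertex 3.2 0.6 26.8
      vertex 0.0 5.3 26.8
    endloop
  endfacet
  facet normal 0.0700 -0.9975 0.0000
    outer loop
      vertex 3.2 0.6 0.0
      vertex 8.9 1.0 0.0
      vertex 8.9 1.0 26.8
    endloop
  endfacet
  facet normal 0.0700 -0.9975 0.0000
    outer loop
      vertex 3.2 0.6 0.0
      vertex 8.9 1.0 26.8
      vertex 3.2 0.6 26.8
    endloop
  endfacet
  facet normal 0.8979 -0.4402 0.0000
    outer loop
      vertex 8.9 1.0 0.0
      vertex 11.4 6.1 0.0
      vertex 11.4 6.1 26.8
    endloop
  endfacet
  facet normal 0.8979 -0.4402 0.0000
    outer loop
      vertex 8.9 1.0 0.0
      vertex 11.4 6.1 26.8
      vertex 8.9 1.0 26.8
    endloop
  endfacet
endsolid part

The G0 Z moves step by Δz≈4.5 mm. Every layer's G1 loop is the same polygon, so the solid is a straight extrusion of it from z=0 to z≈26.8. Closing with flat bottom and top caps and triangulating gives 20 facets — a regular 6-sided prism (a cylinder approximated with 6 flat sides), circumscribed radius ≈ 5.7 mm, height ≈ 26.8 mm.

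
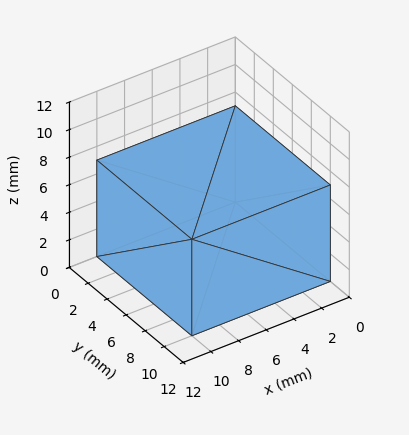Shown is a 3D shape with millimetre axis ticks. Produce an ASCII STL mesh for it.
Reading the render: the shape is a rectangular box, roughly 10 × 10 mm footprint and 7 mm tall (dimensions read to the nearest mm from the axis ticks). For the STL, each face is triangulated and given an outward normal.

solid part
  facet normal 0.0000 0.0000 -1.0000
    outer loop
      vertex 10.0 10.0 0.0
      vertex 10.0 0.0 0.0
      vertex 0.0 0.0 0.0
    endloop
  endfacet
  facet normal 0.0000 0.0000 -1.0000
    outer loop
      vertex 0.0 10.0 0.0
      vertex 10.0 10.0 0.0
      vertex 0.0 0.0 0.0
    endloop
  endfacet
  facet normal 0.0000 0.0000 1.0000
    outer loop
      vertex 0.0 0.0 7.0
      vertex 10.0 0.0 7.0
      vertex 10.0 10.0 7.0
    endloop
  endfacet
  facet normal 0.0000 0.0000 1.0000
    outer loop
      vertex 0.0 0.0 7.0
      vertex 10.0 10.0 7.0
      vertex 0.0 10.0 7.0
    endloop
  endfacet
  facet normal 0.0000 -1.0000 0.0000
    outer loop
      vertex 0.0 0.0 0.0
      vertex 10.0 0.0 0.0
      vertex 10.0 0.0 7.0
    endloop
  endfacet
  facet normal 0.0000 -1.0000 0.0000
    outer loop
      vertex 0.0 0.0 0.0
      vertex 10.0 0.0 7.0
      vertex 0.0 0.0 7.0
    endloop
  endfacet
  facet normal 0.0000 1.0000 0.0000
    outer loop
      vertex 10.0 10.0 7.0
      vertex 10.0 10.0 0.0
      vertex 0.0 10.0 0.0
    endloop
  endfacet
  facet normal 0.0000 1.0000 0.0000
    outer loop
      vertex 0.0 10.0 7.0
      vertex 10.0 10.0 7.0
      vertex 0.0 10.0 0.0
    endloop
  endfacet
  facet normal -1.0000 0.0000 0.0000
    outer loop
      vertex 0.0 10.0 7.0
      vertex 0.0 10.0 0.0
      vertex 0.0 0.0 0.0
    endloop
  endfacet
  facet normal -1.0000 0.0000 0.0000
    outer loop
      vertex 0.0 0.0 7.0
      vertex 0.0 10.0 7.0
      vertex 0.0 0.0 0.0
    endloop
  endfacet
  facet normal 1.0000 0.0000 0.0000
    outer loop
      vertex 10.0 0.0 0.0
      vertex 10.0 10.0 0.0
      vertex 10.0 10.0 7.0
    endloop
  endfacet
  facet normal 1.0000 0.0000 0.0000
    outer loop
      vertex 10.0 0.0 0.0
      vertex 10.0 10.0 7.0
      vertex 10.0 0.0 7.0
    endloop
  endfacet
endsolid part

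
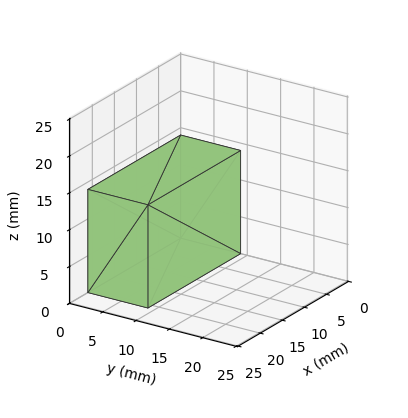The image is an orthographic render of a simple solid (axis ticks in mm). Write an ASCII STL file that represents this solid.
Reading the render: the shape is a rectangular box, roughly 21 × 9 mm footprint and 14 mm tall (dimensions read to the nearest mm from the axis ticks). For the STL, each face is triangulated and given an outward normal.

solid part
  facet normal 0.0000 0.0000 -1.0000
    outer loop
      vertex 21.000 9.000 0.000
      vertex 21.000 0.000 0.000
      vertex 0.000 0.000 0.000
    endloop
  endfacet
  facet normal 0.0000 0.0000 -1.0000
    outer loop
      vertex 0.000 9.000 0.000
      vertex 21.000 9.000 0.000
      vertex 0.000 0.000 0.000
    endloop
  endfacet
  facet normal 0.0000 0.0000 1.0000
    outer loop
      vertex 0.000 0.000 14.000
      vertex 21.000 0.000 14.000
      vertex 21.000 9.000 14.000
    endloop
  endfacet
  facet normal 0.0000 0.0000 1.0000
    outer loop
      vertex 0.000 0.000 14.000
      vertex 21.000 9.000 14.000
      vertex 0.000 9.000 14.000
    endloop
  endfacet
  facet normal 0.0000 -1.0000 0.0000
    outer loop
      vertex 0.000 0.000 0.000
      vertex 21.000 0.000 0.000
      vertex 21.000 0.000 14.000
    endloop
  endfacet
  facet normal 0.0000 -1.0000 0.0000
    outer loop
      vertex 0.000 0.000 0.000
      vertex 21.000 0.000 14.000
      vertex 0.000 0.000 14.000
    endloop
  endfacet
  facet normal 0.0000 1.0000 0.0000
    outer loop
      vertex 21.000 9.000 14.000
      vertex 21.000 9.000 0.000
      vertex 0.000 9.000 0.000
    endloop
  endfacet
  facet normal 0.0000 1.0000 0.0000
    outer loop
      vertex 0.000 9.000 14.000
      vertex 21.000 9.000 14.000
      vertex 0.000 9.000 0.000
    endloop
  endfacet
  facet normal -1.0000 0.0000 0.0000
    outer loop
      vertex 0.000 9.000 14.000
      vertex 0.000 9.000 0.000
      vertex 0.000 0.000 0.000
    endloop
  endfacet
  facet normal -1.0000 0.0000 0.0000
    outer loop
      vertex 0.000 0.000 14.000
      vertex 0.000 9.000 14.000
      vertex 0.000 0.000 0.000
    endloop
  endfacet
  facet normal 1.0000 0.0000 0.0000
    outer loop
      vertex 21.000 0.000 0.000
      vertex 21.000 9.000 0.000
      vertex 21.000 9.000 14.000
    endloop
  endfacet
  facet normal 1.0000 0.0000 0.0000
    outer loop
      vertex 21.000 0.000 0.000
      vertex 21.000 9.000 14.000
      vertex 21.000 0.000 14.000
    endloop
  endfacet
endsolid part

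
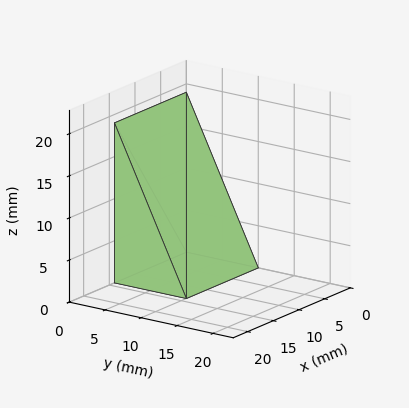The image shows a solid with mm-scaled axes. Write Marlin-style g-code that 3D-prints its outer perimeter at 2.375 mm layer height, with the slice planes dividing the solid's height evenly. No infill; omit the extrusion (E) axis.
Reading the render: the shape is a wedge (ramp): 14 × 10 mm base, rising to 19 mm along the y=0 edge and sloping linearly to z=0 at y=10 (dimensions read to the nearest mm from the axis ticks). For the g-code, the solid's height is divided into equal slices at the stated Δz and each level perimeter traced with G1 moves after a G0 lift.

; perimeter-only toolpath
G21 ; units = mm
G90 ; absolute positioning
G28 ; home
; layer 1
G0 Z2.375
G0 X0.000 Y0.000
G1 X14.000 Y0.000
G1 X14.000 Y8.750
G1 X0.000 Y8.750
G1 X0.000 Y0.000
; layer 2
G0 Z4.750
G0 X0.000 Y0.000
G1 X14.000 Y0.000
G1 X14.000 Y7.500
G1 X0.000 Y7.500
G1 X0.000 Y0.000
; layer 3
G0 Z7.125
G0 X0.000 Y0.000
G1 X14.000 Y0.000
G1 X14.000 Y6.250
G1 X0.000 Y6.250
G1 X0.000 Y0.000
; layer 4
G0 Z9.500
G0 X0.000 Y0.000
G1 X14.000 Y0.000
G1 X14.000 Y5.000
G1 X0.000 Y5.000
G1 X0.000 Y0.000
; layer 5
G0 Z11.875
G0 X0.000 Y0.000
G1 X14.000 Y0.000
G1 X14.000 Y3.750
G1 X0.000 Y3.750
G1 X0.000 Y0.000
; layer 6
G0 Z14.250
G0 X0.000 Y0.000
G1 X14.000 Y0.000
G1 X14.000 Y2.500
G1 X0.000 Y2.500
G1 X0.000 Y0.000
; layer 7
G0 Z16.625
G0 X0.000 Y0.000
G1 X14.000 Y0.000
G1 X14.000 Y1.250
G1 X0.000 Y1.250
G1 X0.000 Y0.000
M2 ; end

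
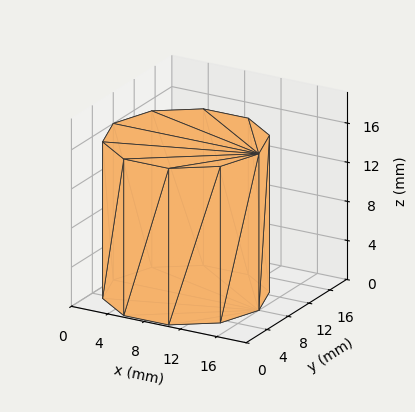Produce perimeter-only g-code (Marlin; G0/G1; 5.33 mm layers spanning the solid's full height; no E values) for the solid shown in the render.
Reading the render: the shape is a regular 10-sided prism (a cylinder approximated with 10 flat sides), circumscribed radius ≈ 8 mm, height ≈ 16 mm (dimensions read to the nearest mm from the axis ticks). For the g-code, the solid's height is divided into equal slices at the stated Δz and each level perimeter traced with G1 moves after a G0 lift.

; perimeter-only toolpath
G21 ; units = mm
G90 ; absolute positioning
G28 ; home
; layer 1
G0 Z5.33
G0 X16.00 Y8.00
G1 X14.47 Y12.70
G1 X10.47 Y15.61
G1 X5.53 Y15.61
G1 X1.53 Y12.70
G1 X0.00 Y8.00
G1 X1.53 Y3.30
G1 X5.53 Y0.39
G1 X10.47 Y0.39
G1 X14.47 Y3.30
G1 X16.00 Y8.00
; layer 2
G0 Z10.67
G0 X16.00 Y8.00
G1 X14.47 Y12.70
G1 X10.47 Y15.61
G1 X5.53 Y15.61
G1 X1.53 Y12.70
G1 X0.00 Y8.00
G1 X1.53 Y3.30
G1 X5.53 Y0.39
G1 X10.47 Y0.39
G1 X14.47 Y3.30
G1 X16.00 Y8.00
; layer 3
G0 Z16.00
G0 X16.00 Y8.00
G1 X14.47 Y12.70
G1 X10.47 Y15.61
G1 X5.53 Y15.61
G1 X1.53 Y12.70
G1 X0.00 Y8.00
G1 X1.53 Y3.30
G1 X5.53 Y0.39
G1 X10.47 Y0.39
G1 X14.47 Y3.30
G1 X16.00 Y8.00
M2 ; end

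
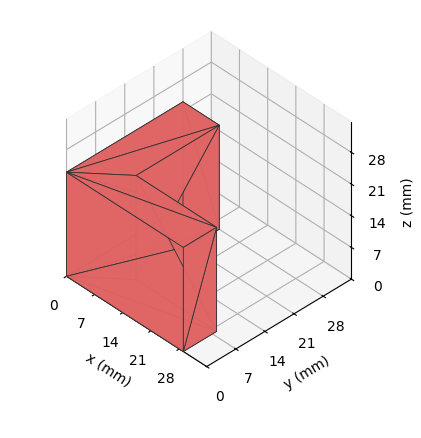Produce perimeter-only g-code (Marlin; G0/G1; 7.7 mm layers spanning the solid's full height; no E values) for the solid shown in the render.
Reading the render: the shape is an L-shaped prism: outer 29 × 28 mm, arm thicknesses ≈ 8 mm (horizontal) and 9 mm (vertical), extruded 23 mm in z (dimensions read to the nearest mm from the axis ticks). For the g-code, the solid's height is divided into equal slices at the stated Δz and each level perimeter traced with G1 moves after a G0 lift.

; perimeter-only toolpath
G21 ; units = mm
G90 ; absolute positioning
G28 ; home
; layer 1
G0 Z7.7
G0 X0.0 Y0.0
G1 X29.0 Y0.0
G1 X29.0 Y8.0
G1 X9.0 Y8.0
G1 X9.0 Y28.0
G1 X0.0 Y28.0
G1 X0.0 Y0.0
; layer 2
G0 Z15.3
G0 X0.0 Y0.0
G1 X29.0 Y0.0
G1 X29.0 Y8.0
G1 X9.0 Y8.0
G1 X9.0 Y28.0
G1 X0.0 Y28.0
G1 X0.0 Y0.0
; layer 3
G0 Z23.0
G0 X0.0 Y0.0
G1 X29.0 Y0.0
G1 X29.0 Y8.0
G1 X9.0 Y8.0
G1 X9.0 Y28.0
G1 X0.0 Y28.0
G1 X0.0 Y0.0
M2 ; end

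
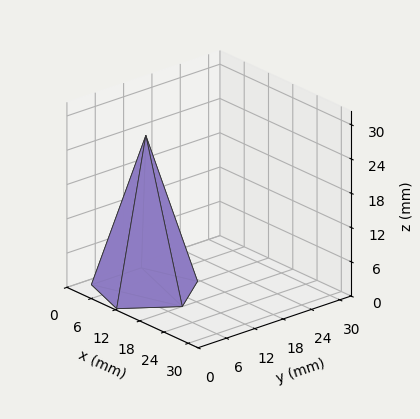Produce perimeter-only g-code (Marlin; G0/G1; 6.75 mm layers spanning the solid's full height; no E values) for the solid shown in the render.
Reading the render: the shape is a regular 5-sided pyramid, base circumscribed radius ≈ 9 mm, apex at z ≈ 27 mm (dimensions read to the nearest mm from the axis ticks). For the g-code, the solid's height is divided into equal slices at the stated Δz and each level perimeter traced with G1 moves after a G0 lift.

; perimeter-only toolpath
G21 ; units = mm
G90 ; absolute positioning
G28 ; home
; layer 1
G0 Z6.75
G0 X15.75 Y9.00
G1 X11.08 Y15.42
G1 X3.54 Y12.97
G1 X3.54 Y5.03
G1 X11.08 Y2.58
G1 X15.75 Y9.00
; layer 2
G0 Z13.50
G0 X13.50 Y9.00
G1 X10.39 Y13.28
G1 X5.36 Y11.64
G1 X5.36 Y6.36
G1 X10.39 Y4.72
G1 X13.50 Y9.00
; layer 3
G0 Z20.25
G0 X11.25 Y9.00
G1 X9.70 Y11.14
G1 X7.18 Y10.32
G1 X7.18 Y7.68
G1 X9.70 Y6.86
G1 X11.25 Y9.00
M2 ; end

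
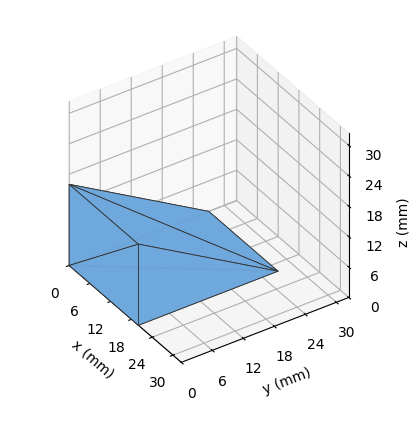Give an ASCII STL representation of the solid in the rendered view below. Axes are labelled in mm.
Reading the render: the shape is a wedge (ramp): 20 × 27 mm base, rising to 16 mm along the y=0 edge and sloping linearly to z=0 at y=27 (dimensions read to the nearest mm from the axis ticks). For the STL, each face is triangulated and given an outward normal.

solid part
  facet normal 0.0000 0.0000 -1.0000
    outer loop
      vertex 20.000 27.000 0.000
      vertex 20.000 0.000 0.000
      vertex 0.000 0.000 0.000
    endloop
  endfacet
  facet normal 0.0000 0.0000 -1.0000
    outer loop
      vertex 0.000 27.000 0.000
      vertex 20.000 27.000 0.000
      vertex 0.000 0.000 0.000
    endloop
  endfacet
  facet normal 0.0000 -1.0000 0.0000
    outer loop
      vertex 0.000 0.000 0.000
      vertex 20.000 0.000 0.000
      vertex 20.000 0.000 16.000
    endloop
  endfacet
  facet normal 0.0000 -1.0000 0.0000
    outer loop
      vertex 0.000 0.000 0.000
      vertex 20.000 0.000 16.000
      vertex 0.000 0.000 16.000
    endloop
  endfacet
  facet normal 0.0000 0.5098 0.8603
    outer loop
      vertex 0.000 0.000 16.000
      vertex 20.000 0.000 16.000
      vertex 20.000 27.000 0.000
    endloop
  endfacet
  facet normal 0.0000 0.5098 0.8603
    outer loop
      vertex 0.000 0.000 16.000
      vertex 20.000 27.000 0.000
      vertex 0.000 27.000 0.000
    endloop
  endfacet
  facet normal -1.0000 0.0000 0.0000
    outer loop
      vertex 0.000 0.000 16.000
      vertex 0.000 27.000 0.000
      vertex 0.000 0.000 0.000
    endloop
  endfacet
  facet normal 1.0000 0.0000 0.0000
    outer loop
      vertex 20.000 0.000 0.000
      vertex 20.000 27.000 0.000
      vertex 20.000 0.000 16.000
    endloop
  endfacet
endsolid part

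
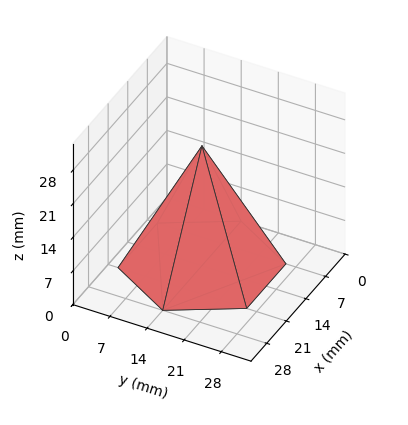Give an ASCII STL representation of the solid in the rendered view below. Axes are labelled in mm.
Reading the render: the shape is a regular 6-sided pyramid, base circumscribed radius ≈ 14 mm, apex at z ≈ 25 mm (dimensions read to the nearest mm from the axis ticks). For the STL, each face is triangulated and given an outward normal.

solid part
  facet normal 0.0000 0.0000 -1.0000
    outer loop
      vertex 7.000 26.124 0.000
      vertex 21.000 26.124 0.000
      vertex 28.000 14.000 0.000
    endloop
  endfacet
  facet normal 0.0000 0.0000 -1.0000
    outer loop
      vertex 0.000 14.000 0.000
      vertex 7.000 26.124 0.000
      vertex 28.000 14.000 0.000
    endloop
  endfacet
  facet normal 0.0000 0.0000 -1.0000
    outer loop
      vertex 7.000 1.876 0.000
      vertex 0.000 14.000 0.000
      vertex 28.000 14.000 0.000
    endloop
  endfacet
  facet normal 0.0000 0.0000 -1.0000
    outer loop
      vertex 21.000 1.876 0.000
      vertex 7.000 1.876 0.000
      vertex 28.000 14.000 0.000
    endloop
  endfacet
  facet normal 0.7792 0.4499 0.4364
    outer loop
      vertex 28.000 14.000 0.000
      vertex 21.000 26.124 0.000
      vertex 14.000 14.000 25.000
    endloop
  endfacet
  facet normal 0.0000 0.8998 0.4364
    outer loop
      vertex 21.000 26.124 0.000
      vertex 7.000 26.124 0.000
      vertex 14.000 14.000 25.000
    endloop
  endfacet
  facet normal -0.7792 0.4499 0.4364
    outer loop
      vertex 7.000 26.124 0.000
      vertex 0.000 14.000 0.000
      vertex 14.000 14.000 25.000
    endloop
  endfacet
  facet normal -0.7792 -0.4499 0.4364
    outer loop
      vertex 0.000 14.000 0.000
      vertex 7.000 1.876 0.000
      vertex 14.000 14.000 25.000
    endloop
  endfacet
  facet normal 0.0000 -0.8998 0.4364
    outer loop
      vertex 7.000 1.876 0.000
      vertex 21.000 1.876 0.000
      vertex 14.000 14.000 25.000
    endloop
  endfacet
  facet normal 0.7792 -0.4499 0.4364
    outer loop
      vertex 21.000 1.876 0.000
      vertex 28.000 14.000 0.000
      vertex 14.000 14.000 25.000
    endloop
  endfacet
endsolid part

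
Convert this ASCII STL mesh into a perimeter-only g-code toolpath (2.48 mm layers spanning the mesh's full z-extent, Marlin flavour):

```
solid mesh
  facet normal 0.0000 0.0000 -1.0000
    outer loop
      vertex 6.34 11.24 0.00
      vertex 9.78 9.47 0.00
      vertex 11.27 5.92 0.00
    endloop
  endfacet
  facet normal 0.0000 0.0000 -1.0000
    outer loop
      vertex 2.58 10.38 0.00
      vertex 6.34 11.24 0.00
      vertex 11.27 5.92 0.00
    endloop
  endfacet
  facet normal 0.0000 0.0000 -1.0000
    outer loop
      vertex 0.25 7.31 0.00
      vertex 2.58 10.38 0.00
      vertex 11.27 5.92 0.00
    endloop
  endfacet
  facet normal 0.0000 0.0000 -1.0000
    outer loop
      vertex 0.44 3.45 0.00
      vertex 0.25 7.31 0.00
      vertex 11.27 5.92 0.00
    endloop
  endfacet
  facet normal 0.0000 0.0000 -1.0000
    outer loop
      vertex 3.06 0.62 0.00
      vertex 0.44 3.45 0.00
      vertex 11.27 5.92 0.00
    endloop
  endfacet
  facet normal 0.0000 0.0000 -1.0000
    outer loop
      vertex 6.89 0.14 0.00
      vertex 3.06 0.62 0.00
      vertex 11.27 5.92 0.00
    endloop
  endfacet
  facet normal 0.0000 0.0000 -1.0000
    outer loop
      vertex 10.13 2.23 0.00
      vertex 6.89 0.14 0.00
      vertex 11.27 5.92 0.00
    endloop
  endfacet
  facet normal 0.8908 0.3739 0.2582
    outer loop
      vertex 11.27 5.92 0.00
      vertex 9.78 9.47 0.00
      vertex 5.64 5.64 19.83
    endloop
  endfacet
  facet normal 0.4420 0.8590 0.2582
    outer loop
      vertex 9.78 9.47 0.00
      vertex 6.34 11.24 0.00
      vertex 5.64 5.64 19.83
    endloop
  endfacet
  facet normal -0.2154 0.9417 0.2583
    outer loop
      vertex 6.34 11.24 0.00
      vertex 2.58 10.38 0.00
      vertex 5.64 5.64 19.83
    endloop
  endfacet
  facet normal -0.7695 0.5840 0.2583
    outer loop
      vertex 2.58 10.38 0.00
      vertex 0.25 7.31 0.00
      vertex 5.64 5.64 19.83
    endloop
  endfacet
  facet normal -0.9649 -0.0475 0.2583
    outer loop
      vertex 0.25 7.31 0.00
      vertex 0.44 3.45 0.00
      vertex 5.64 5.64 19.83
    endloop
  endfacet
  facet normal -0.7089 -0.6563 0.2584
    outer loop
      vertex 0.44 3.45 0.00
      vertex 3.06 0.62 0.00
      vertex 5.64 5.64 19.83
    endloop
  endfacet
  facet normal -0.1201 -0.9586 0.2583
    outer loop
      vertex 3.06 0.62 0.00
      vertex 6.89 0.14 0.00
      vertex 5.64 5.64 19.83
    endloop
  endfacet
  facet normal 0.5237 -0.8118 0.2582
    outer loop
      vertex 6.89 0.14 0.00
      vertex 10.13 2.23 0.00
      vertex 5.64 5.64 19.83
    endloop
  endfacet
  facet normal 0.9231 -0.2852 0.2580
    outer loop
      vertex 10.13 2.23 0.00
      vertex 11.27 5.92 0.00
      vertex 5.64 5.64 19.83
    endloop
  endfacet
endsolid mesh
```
; perimeter-only toolpath
G21 ; units = mm
G90 ; absolute positioning
G28 ; home
; layer 1
G0 Z2.48
G0 X10.57 Y5.88
G1 X9.26 Y8.99
G1 X6.25 Y10.54
G1 X2.96 Y9.79
G1 X0.92 Y7.10
G1 X1.09 Y3.72
G1 X3.38 Y1.25
G1 X6.73 Y0.83
G1 X9.57 Y2.66
G1 X10.57 Y5.88
; layer 2
G0 Z4.96
G0 X9.86 Y5.85
G1 X8.74 Y8.51
G1 X6.17 Y9.84
G1 X3.34 Y9.20
G1 X1.60 Y6.89
G1 X1.74 Y4.00
G1 X3.71 Y1.88
G1 X6.58 Y1.51
G1 X9.01 Y3.08
G1 X9.86 Y5.85
; layer 3
G0 Z7.44
G0 X9.16 Y5.81
G1 X8.23 Y8.03
G1 X6.08 Y9.14
G1 X3.73 Y8.60
G1 X2.27 Y6.68
G1 X2.39 Y4.27
G1 X4.03 Y2.50
G1 X6.42 Y2.20
G1 X8.45 Y3.51
G1 X9.16 Y5.81
; layer 4
G0 Z9.91
G0 X8.46 Y5.78
G1 X7.71 Y7.55
G1 X5.99 Y8.44
G1 X4.11 Y8.01
G1 X2.94 Y6.47
G1 X3.04 Y4.54
G1 X4.35 Y3.13
G1 X6.26 Y2.89
G1 X7.88 Y3.93
G1 X8.46 Y5.78
; layer 5
G0 Z12.39
G0 X7.75 Y5.74
G1 X7.19 Y7.08
G1 X5.90 Y7.74
G1 X4.49 Y7.42
G1 X3.62 Y6.27
G1 X3.69 Y4.82
G1 X4.67 Y3.76
G1 X6.11 Y3.58
G1 X7.32 Y4.36
G1 X7.75 Y5.74
; layer 6
G0 Z14.87
G0 X7.05 Y5.71
G1 X6.67 Y6.60
G1 X5.81 Y7.04
G1 X4.88 Y6.82
G1 X4.29 Y6.06
G1 X4.34 Y5.09
G1 X4.99 Y4.38
G1 X5.95 Y4.26
G1 X6.76 Y4.79
G1 X7.05 Y5.71
; layer 7
G0 Z17.35
G0 X6.34 Y5.67
G1 X6.16 Y6.12
G1 X5.73 Y6.34
G1 X5.26 Y6.23
G1 X4.97 Y5.85
G1 X4.99 Y5.37
G1 X5.32 Y5.01
G1 X5.80 Y4.95
G1 X6.20 Y5.21
G1 X6.34 Y5.67
M2 ; end

The solid is a regular 9-sided pyramid, base circumscribed radius ≈ 5.64 mm, apex at z ≈ 19.8 mm. Slicing at Δz = 2.48 mm — 8 equal slices spanning the solid's height, so layer i sits at z = i·h/8 — gives 7 non-empty perimeters. Each is a 9-segment closed polygon; G0 lifts to the layer z and rapids to the start vertex, then G1 traces the edges. The cross-section shrinks linearly with z (the slice at the apex is degenerate and omitted).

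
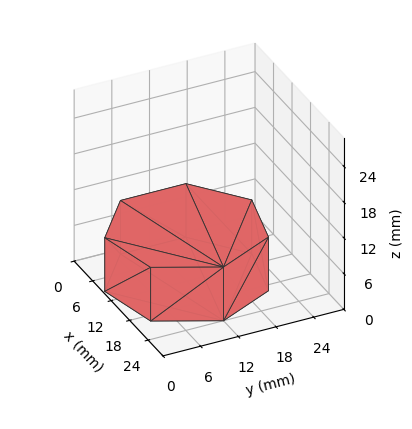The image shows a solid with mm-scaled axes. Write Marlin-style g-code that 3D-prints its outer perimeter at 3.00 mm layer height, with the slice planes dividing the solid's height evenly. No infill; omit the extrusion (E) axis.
Reading the render: the shape is a regular 7-sided prism (a cylinder approximated with 7 flat sides), circumscribed radius ≈ 12 mm, height ≈ 9 mm (dimensions read to the nearest mm from the axis ticks). For the g-code, the solid's height is divided into equal slices at the stated Δz and each level perimeter traced with G1 moves after a G0 lift.

; perimeter-only toolpath
G21 ; units = mm
G90 ; absolute positioning
G28 ; home
; layer 1
G0 Z3.00
G0 X24.00 Y12.00
G1 X19.48 Y21.38
G1 X9.33 Y23.70
G1 X1.19 Y17.21
G1 X1.19 Y6.79
G1 X9.33 Y0.30
G1 X19.48 Y2.62
G1 X24.00 Y12.00
; layer 2
G0 Z6.00
G0 X24.00 Y12.00
G1 X19.48 Y21.38
G1 X9.33 Y23.70
G1 X1.19 Y17.21
G1 X1.19 Y6.79
G1 X9.33 Y0.30
G1 X19.48 Y2.62
G1 X24.00 Y12.00
; layer 3
G0 Z9.00
G0 X24.00 Y12.00
G1 X19.48 Y21.38
G1 X9.33 Y23.70
G1 X1.19 Y17.21
G1 X1.19 Y6.79
G1 X9.33 Y0.30
G1 X19.48 Y2.62
G1 X24.00 Y12.00
M2 ; end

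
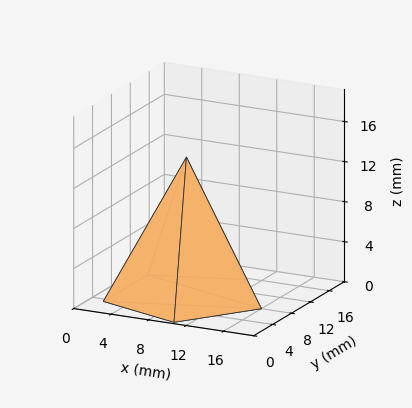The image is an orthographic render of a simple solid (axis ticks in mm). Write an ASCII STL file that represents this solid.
Reading the render: the shape is a regular 5-sided pyramid, base circumscribed radius ≈ 8 mm, apex at z ≈ 14 mm (dimensions read to the nearest mm from the axis ticks). For the STL, each face is triangulated and given an outward normal.

solid part
  facet normal 0.0000 0.0000 -1.0000
    outer loop
      vertex 1.5 12.7 0.0
      vertex 10.5 15.6 0.0
      vertex 16.0 8.0 0.0
    endloop
  endfacet
  facet normal 0.0000 0.0000 -1.0000
    outer loop
      vertex 1.5 3.3 0.0
      vertex 1.5 12.7 0.0
      vertex 16.0 8.0 0.0
    endloop
  endfacet
  facet normal 0.0000 0.0000 -1.0000
    outer loop
      vertex 10.5 0.4 0.0
      vertex 1.5 3.3 0.0
      vertex 16.0 8.0 0.0
    endloop
  endfacet
  facet normal 0.7352 0.5320 0.4201
    outer loop
      vertex 16.0 8.0 0.0
      vertex 10.5 15.6 0.0
      vertex 8.0 8.0 14.0
    endloop
  endfacet
  facet normal -0.2784 0.8641 0.4194
    outer loop
      vertex 10.5 15.6 0.0
      vertex 1.5 12.7 0.0
      vertex 8.0 8.0 14.0
    endloop
  endfacet
  facet normal -0.9070 0.0000 0.4211
    outer loop
      vertex 1.5 12.7 0.0
      vertex 1.5 3.3 0.0
      vertex 8.0 8.0 14.0
    endloop
  endfacet
  facet normal -0.2784 -0.8641 0.4194
    outer loop
      vertex 1.5 3.3 0.0
      vertex 10.5 0.4 0.0
      vertex 8.0 8.0 14.0
    endloop
  endfacet
  facet normal 0.7352 -0.5320 0.4201
    outer loop
      vertex 10.5 0.4 0.0
      vertex 16.0 8.0 0.0
      vertex 8.0 8.0 14.0
    endloop
  endfacet
endsolid part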